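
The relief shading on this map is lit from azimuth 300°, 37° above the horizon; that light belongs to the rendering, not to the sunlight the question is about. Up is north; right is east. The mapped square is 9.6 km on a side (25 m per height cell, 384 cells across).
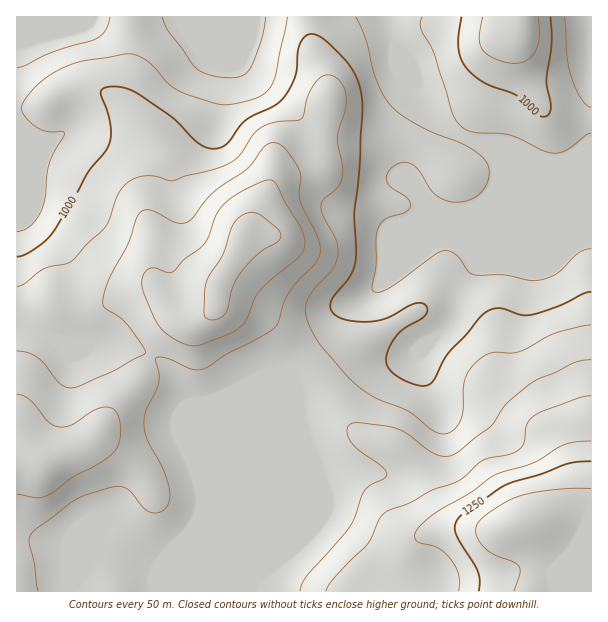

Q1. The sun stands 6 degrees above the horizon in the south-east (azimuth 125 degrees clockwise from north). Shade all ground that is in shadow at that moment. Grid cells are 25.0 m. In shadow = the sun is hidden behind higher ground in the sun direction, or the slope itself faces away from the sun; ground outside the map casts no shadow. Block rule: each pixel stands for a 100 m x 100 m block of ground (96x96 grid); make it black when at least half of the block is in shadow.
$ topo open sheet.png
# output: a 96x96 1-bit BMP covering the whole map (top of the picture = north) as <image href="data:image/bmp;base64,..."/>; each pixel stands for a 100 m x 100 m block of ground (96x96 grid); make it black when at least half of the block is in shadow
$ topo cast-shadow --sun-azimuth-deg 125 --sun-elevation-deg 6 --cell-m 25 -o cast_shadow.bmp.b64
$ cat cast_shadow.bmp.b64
<image width="96" height="96" href="data:image/bmp;base64,Qk2+BAAAAAAAAD4AAAAoAAAAYAAAAGAAAAABAAEAAAAAAIAEAAATCwAAEwsAAAIAAAAAAAAA////AAAAAAAAAAAAAAHgAAA8AAAAAAAAAAPwAAB8AAAAAAAAAAP4AAB4AAAAAAAAAAf8AADwAAAAAAAAAAf+AAAAAAAAAAAAAAP+AAAAAAAAAAAAAAP/AAAAAAAAAAAAAAH/gAAAAAAAAAAAAAD/wAAAAAAAAAAAAAB/4AAAAAAAAAAAAAA/8AB4AAAAAAAAAAAf+AH+AAAAAAAAAAAP+H//gAAAAAAAAAAH+P//4AAAAAAAAAAH8f//4AAAAAAAAAAD4///8AAAAAAAAAAAA////AAAAAAAAAAAA////wAAAAAAAAAAA////8AAAAAAAAAAB/////AAAAAAAAAAB/////wAAAAAAAAAB/////4AAAAAAAAAAf////4AAAAAAAAAAH////gAAAAAAAAAAH///+AAAAAAAAAAAH///4AAAAAAAAAAAH///AAAAAAAAAAAAH//8AAAAAAAAAAAAH//+AAAAAAAAAAAAH///AAAEAAAAAAAAD/+fgAAAAAAAAAAAD/wPAAAAAAAAAAAAB/AAAAAAAAAAAAAAA8AAAAAAAAAAAAAAAAAAAAAAAAAAAAAAAAAAAAAAAAAAAAAAAHAAAAAAAAAAAAAAAHgAAAAAAAAAAAAAAPwAAAAAAAAAAAAAAP4AAAAAAAAAAAAAAP4AAAAAAAAAAAAAAH4AwAAAAAAAAAAAAD4AwAAAAAAAAAAAAAwA4AAAAAAAAAAAAAAA4AAAAAAAAAAAAAAAYAAAAAAAAAAAAAAAAAAAAAAAAAADwAAABgAAAAAAAAAD4AAABwAAAAAAAAAD8AAABgwAAAAAAAAB8AAAABwAAAAAAAAAYAAAAD4AAAGAAAAAAAAAAD4ADAHAAAAAAAAAAD4AHAPgAAAAAAAAAD4APAPwAAAAAAAAAD8AfgPwAAAAAAAAAD8A/gP4AAAAAAAAAD+A/gP4AAAAAAAAAD/A/gf8AAAAAAAAAD/A/gf8AAAAAAAAAB/A/Af8AAAAAAAAAA/g/A/+AAAAAAAAAA/g/A//AAAAAAAAAAfg+B//AAAAAAAAAAPA+B//gAAAAAAAAAOAcB//wAAAAAAAAAAAAD//wAAAAAAAAAAAAD//4AAAAAAAAAAAAD//4AAAAAAAAAAAAB//4AAAAAAAAAAAAA//8AAAAAAAAAAAAAf/8AAAAAAAAAAAAAP/8AAAAAAAAAAAAAP/8AAAAAAAAAAAAAP/8AAAAAAAAAAAAAH/+AAAAAAAAAAAAAH/+AAAAAAAAAAAAAD//AAAAAAAAAAAAAD//gAAAAAAAAAAAAD//wAAAAAAAAAAAAD//4AAAAAAAAAAAAD//+AAAAAAABwAAAH///AAAAAAAB8AAAH///AAAAAAAD/AAAD///gAAAAAAD/wAAB///AAAAAAAD/8AAAP/+AAAAAAAD/+AAAH/4AAAAAAAD//gAAD/4AAAAAAAD//wAAD/4AAABgAAA//wAAB/8AAADwAAAD/wAAB/8AAAD4AAAAH4AAA/8AAAH8AAAABwAAAf4AAAH8AAAAAwAAAf4AAAH8AAA="/>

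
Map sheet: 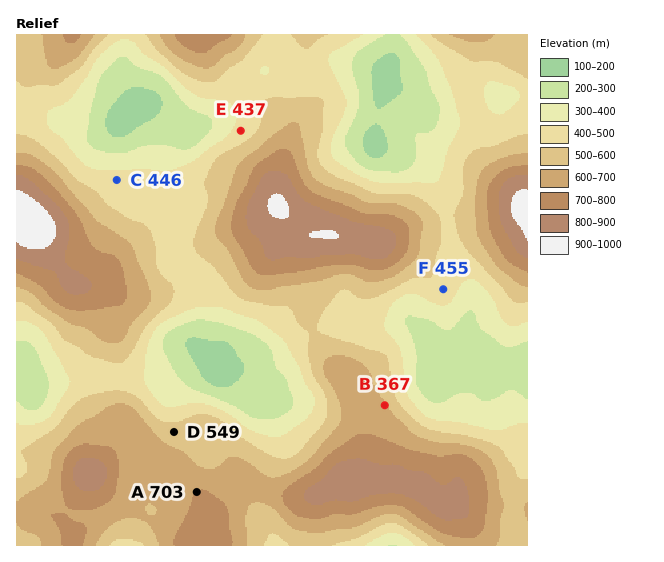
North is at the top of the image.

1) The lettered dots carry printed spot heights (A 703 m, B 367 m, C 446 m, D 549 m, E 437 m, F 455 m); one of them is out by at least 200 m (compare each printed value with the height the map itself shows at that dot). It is B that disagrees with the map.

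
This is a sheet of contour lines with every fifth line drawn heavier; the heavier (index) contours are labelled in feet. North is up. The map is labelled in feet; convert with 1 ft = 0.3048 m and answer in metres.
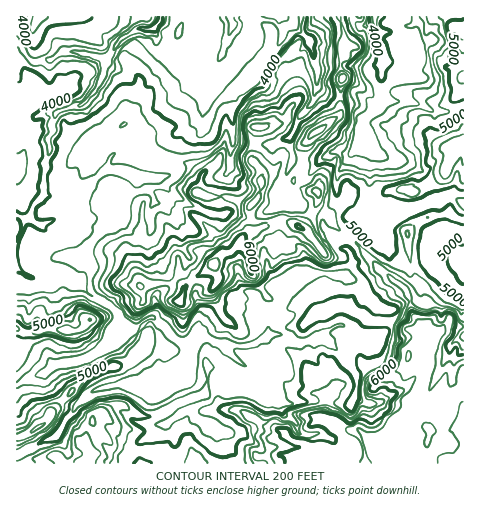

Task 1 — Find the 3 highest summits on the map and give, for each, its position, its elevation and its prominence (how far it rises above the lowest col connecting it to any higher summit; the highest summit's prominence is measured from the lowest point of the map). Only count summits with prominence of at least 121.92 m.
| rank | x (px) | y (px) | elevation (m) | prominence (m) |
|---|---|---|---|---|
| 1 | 214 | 264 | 1917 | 340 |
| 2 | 318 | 131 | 1806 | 195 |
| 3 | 38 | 427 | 1780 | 234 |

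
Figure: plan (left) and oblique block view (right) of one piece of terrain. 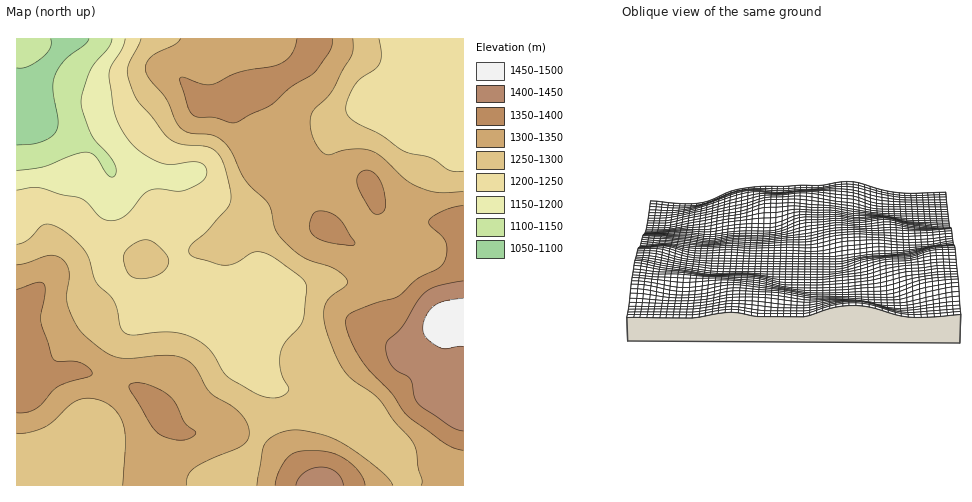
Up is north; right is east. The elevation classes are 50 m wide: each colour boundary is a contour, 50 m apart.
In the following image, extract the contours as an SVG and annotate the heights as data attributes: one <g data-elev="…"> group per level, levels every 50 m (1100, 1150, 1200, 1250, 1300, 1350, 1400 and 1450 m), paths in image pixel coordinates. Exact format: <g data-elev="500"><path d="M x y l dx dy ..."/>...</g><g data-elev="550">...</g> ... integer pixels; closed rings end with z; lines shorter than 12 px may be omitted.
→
<g data-elev="1100"><path d="M17 68l11-2 15-9 7-9 1-9"/><path d="M89 39l-4 5-21 16-9 16-2 14 5 33-3 10-6 5-9 4-23 3"/></g><g data-elev="1150"><path d="M112 39l-4 9-18 22-7 22-2 11 2 10 9 22 17 20 6 9 1 6-1 6-3 1-3-1-14-20-4-3-4-1-13 3-31 12-26 3"/></g><g data-elev="1200"><path d="M125 39l-3 10-11 18-2 8 5 36 8 19 14 18 22 14 11 3 24-3 9 2 5 6-2 9-9 6-14 6-24-2-10 2-5 4-17 20-7 4-7 2-6-1-5-3-14-15-9-5-17-3-22-6-22 2"/></g><g data-elev="1250"><path d="M134 278l10 1 10-3 9-4 5-6 1-6-2-4-7-9-8-6-7-1-7 2-9 5-5 6-1 6 3 9 3 6z"/><path d="M463 171l-12 0-20-13-27-7-23-16-25-12-8-7-2-5 0-6 8-18 7-9 15-10 4-6 1-9-2-14"/><path d="M141 39l-11 23-3 8 2 11 8 18 28 35 6 6 11 4 25 3 9 5 7 10 6 24 2 11-2 9-22 25-16 14-2 5 1 4 6 4 29 7 11-2 17-11 10 0 16 9 21 16 6 7 1 7-4 30-4 6-14 16-5 12 1 16 8 16-1 4-5 5-9 2-10-1-11-5-25-15-19-28-9-8-13-6-18-3-36 3-9-2-4-6-5-25-5-6-14-14-10-30-13-14-14-10-9-4-7 1-15 15-11 4"/></g><g data-elev="1300"><path d="M186 485l2-10 6-7 17-9 27-11 8-6 3-6 0-5-2-7-4-7-11-11-22-13-15-25-9-9-8-3-10-1-38 3-12 0-13-6-17-14-11-11-8-19-2-12 2-24-3-8-5-6-6-2-7 0-21 7-10 2"/><path d="M393 485l-5-7-9-9-37-26-20-8-27-5-17 4-12 8-4 8-5 35"/><path d="M17 433l14-1 15-5 8-6 16-16 10-5 11-2 14 4 13 11 6 15 1 18-2 39"/><path d="M463 191l-25 1-20-5-13-8-24-23-11-6-8-1-12 0-22 6-5-2-4-5-8-16 0-16 4-7 17-17 19-35 2-7 0-11"/><path d="M181 39l-6 5-18 9-8 5-4 9 3 9 18 22 10 23 5 7 9 5 24 3 7 3 6 7 18 34 24 24 6 25 9 13 18 15 32 11 13 11 0 6-17 12-5 9-1 13 5 18 9 22 8 14 7 7 25 18 16 23 19 21 3 8 2 18 4 12-1 5"/></g><g data-elev="1350"><path d="M365 485l-2-7-4-7-13-12-16-7-18-2-14 2-10 5-9 14-4 14"/><path d="M176 440l13-1 4-3 3-3-11-11-12-23-9-7-15-7-11-2-8 2 0 5 24 39 8 7z"/><path d="M17 413l9-1 8-2 7-5 16-18 11-5 20-5 4-4-3-5-8-5-8-2-16 0-4-3-12-37 4-29-1-8-8-1-19 6"/><path d="M346 245l7 0 2-2-16-25-6-4-7-3-7 0-5 2-5 12 1 5 3 5 13 7z"/><path d="M374 214l5 0 5-4 2-7-2-12-3-10-5-6-6-4-6-1-6 5-1 9 8 18z"/><path d="M463 205l-21 6-8 5-5 5 1 4 12 12 4 7 0 13-5 9-24 13-20 18-23 6-23 10-4 4-1 5 4 16 11 21 9 12 22 22 14 21 40 30 9 5 8 1"/><path d="M297 39l-2 9-4 7-6 6-8 4-38 7-29 13-9-1-20-7-1 5 10 30 7 5 17 0 20 6 33-16 24-20 24-15 15-22 2-11"/></g><g data-elev="1400"><path d="M343 485l-2-7-5-6-7-4-8-1-9 2-8 4-5 5-3 7"/><path d="M463 281l-25 5-13 6-8 10-15 25-14 14-2 7 2 10 4 8 5 5 10 5 4 4 3 17 4 7 33 22 12 5"/></g><g data-elev="1450"><path d="M463 298l-18 3-11 5-8 10-3 12 3 10 13 9 7 2 17-2"/></g>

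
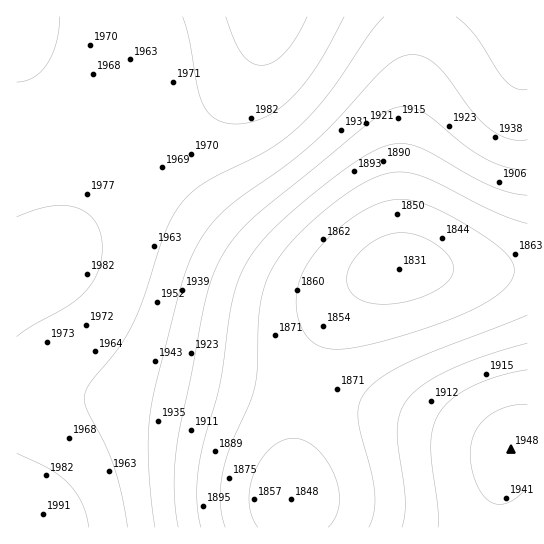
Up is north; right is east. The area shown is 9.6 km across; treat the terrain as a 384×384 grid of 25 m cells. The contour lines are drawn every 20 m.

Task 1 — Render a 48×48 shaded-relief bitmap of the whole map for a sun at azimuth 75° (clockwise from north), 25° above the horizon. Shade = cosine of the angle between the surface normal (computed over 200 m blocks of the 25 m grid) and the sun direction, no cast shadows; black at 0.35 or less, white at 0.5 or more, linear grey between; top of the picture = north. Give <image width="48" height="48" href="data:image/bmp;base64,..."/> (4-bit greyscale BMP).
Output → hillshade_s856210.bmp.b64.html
<image width="48" height="48" href="data:image/bmp;base64,Qk32BAAAAAAAAHYAAAAoAAAAMAAAADAAAAABAAQAAAAAAIAEAAATCwAAEwsAABAAAAAAAAAAAAAAABEREQAiIiIAMzMzAERERABVVVUAZmZmAHd3dwCIiIgAmZmZAKqqqgC7u7sAzMzMAN3d3QDu7u4A////AHiIiZmqq7u8y7u6qYh3ZlVVVFVVVWZ3iIiImZmqq7u8y7u6qYh3ZlVVRERVVWZ3iIiImZmqq7u7u7u6qYh2ZVVURERFVVZniIiImZmqq7u7u7uqmYd2ZVVEREREVVZniIiImZmqqru7u7uqmYd2ZVVEREREVVZneIiImZmaqru7u7qqmYd2ZVVEREREVVZneIiImZmaqqu7u7qqmId2ZVVEREREVVZneIiIiZmZqqq7u6qpmId2ZVVURERFVVZneIiIiJmZmqqqqqqpmId2ZVVVREVVVWZneIiIiImZmaqqqqqpmId2ZlVVVVVVVWZneIiIiIiZmaqqqqqpmId3ZmVVVVVVVmZ3eIiIiIiJmZqqqqqpmYh3ZmZlVVVWZmZ3eIiIiIiImZqqqqqpmYh3dmZmZmZmZmd3eIiIiIiImZqqqqqqmYiHd3ZmZmZmZnd3eIiIiIiImZqqqqqqmZiId3d2ZmZmZ3d3d4iIiIiImZqqqqqqqZmIh3d3d3d3d3d3d4iIiIiImZqqqqqqqZmIiId3d3d3d3d3d4iIiIiImZqqqqqqqpmYiIh3d3d3d3d3d4iIiIiImZqqqqqqqpmZiIiId3d3d3d3d4iIiIiImZqqqqqqqqmZmYiIh3d3d3d3d4iIiIiImZqqqqqqqqqZmYiIiHd3d3d3d4iIiIiJmZqqqqqqqqqZmZiIiHd3d2ZmZoiIiIiJmZqqqqqqqqqpmZmIiHd3ZmZmZoiIiIiJmZqqqqqqqqqpmZmIiHd2ZmZmZoiIiIiJmZqqqqqqqqqpmZmIh3dmZmZmZoiIiIiJmZmqqqqqqqqpmZmIh3dmZVVVVneIiIiJmZmaqqqqqqqZmZmIh3ZmVVVVVXd4iIiImZmZmZmaqqmZmZmId3ZlVVVVVXd4iIiIiZmZmZmZmZmZmZmId2ZVVVVVVXd3iIiIiImZmZmZmZmZmZmId2ZVVERVVXd3iIiIiIiIiJmZmZmZmZmId2ZVRERVVnd3eIiIiIiIiIiJmZmZmZmId2VVRERVVnd3eIiIiIiIiIiIiZmZmZmId2VVRERVVnd3d4iIiIh3eIiIiZmZmZmId2VURERVZnd3d4iIh3d3d3eIiJmZmZmId2VURERVZnd3d4iId3d3d3d4iJmZmZmId2VVRERVZnd3d4iId3d3d3d3iImZmZmYh2ZVREVVZnd3eIiId3d2Zmd3iImZmZmYh2ZVVFVWZnd3iIiId3dmZmZ3eImZmZmYh2ZVVVVWZ3d4iIiId3ZmZmZneImZqpmZh3ZVVVVWZ3d4iIiId3ZmZmZneImZqqmZh3ZlVVVWZ3eIiIiId3ZmZWZmd4mZqqmZiHZlVVVWZ3iIiIiId2ZlVVZmd4mZqqqZiHZmVVVWZ4iIiIiId2ZlVVVmd4mZqqqZiHdmVVVmZoiImYiId2ZVVVVmd4iZqqqZmHdmZVVmZoiJmZiId2ZVVVVWZ4iZqqqZmHdmZVVmZoiJmZiId2ZVVVVWZ4iZqqqZmHdmZlVmZoiJmYiId2ZVVVVWZ4iZmqmZiHdmZlZmZg=="/>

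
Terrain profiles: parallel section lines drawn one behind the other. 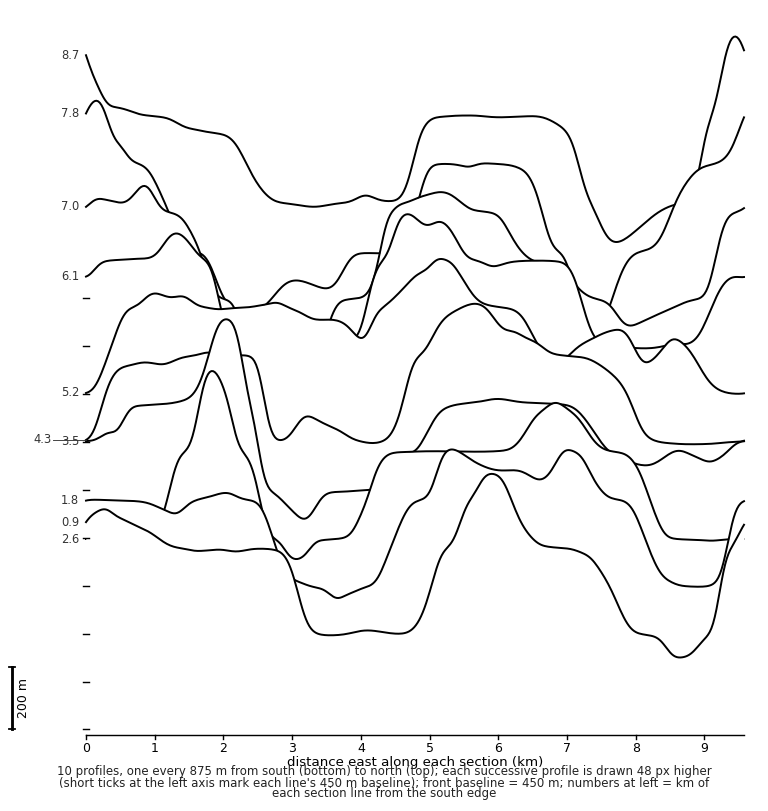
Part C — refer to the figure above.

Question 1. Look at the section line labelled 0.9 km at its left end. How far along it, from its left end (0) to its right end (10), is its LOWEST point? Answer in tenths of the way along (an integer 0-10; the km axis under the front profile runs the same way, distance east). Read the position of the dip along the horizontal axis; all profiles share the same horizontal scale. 9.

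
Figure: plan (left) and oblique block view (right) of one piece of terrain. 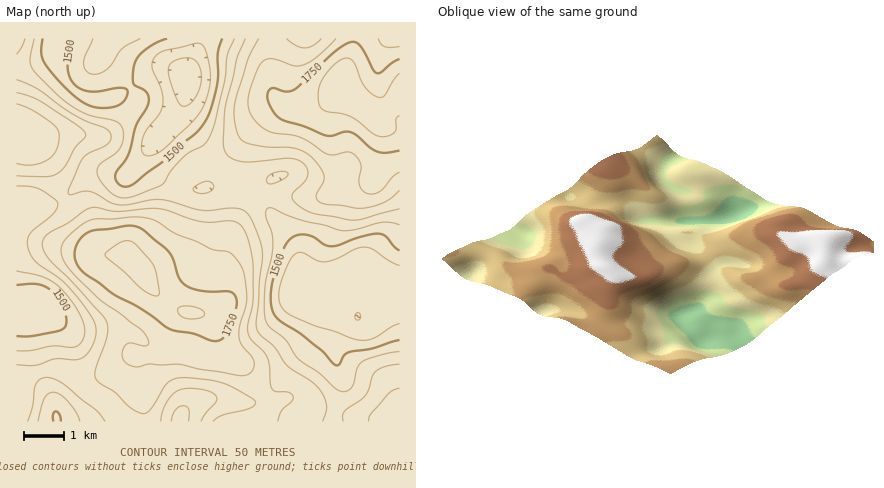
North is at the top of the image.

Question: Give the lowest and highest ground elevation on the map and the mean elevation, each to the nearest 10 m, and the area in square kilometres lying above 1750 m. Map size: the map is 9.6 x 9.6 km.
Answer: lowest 1360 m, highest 1840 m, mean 1610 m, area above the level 11.3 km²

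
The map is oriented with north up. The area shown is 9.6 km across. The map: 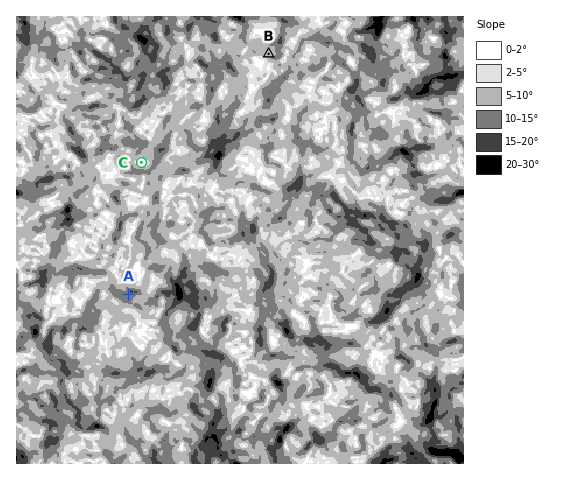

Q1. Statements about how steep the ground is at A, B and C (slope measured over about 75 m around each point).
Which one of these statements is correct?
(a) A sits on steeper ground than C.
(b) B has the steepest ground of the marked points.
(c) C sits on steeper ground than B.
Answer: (a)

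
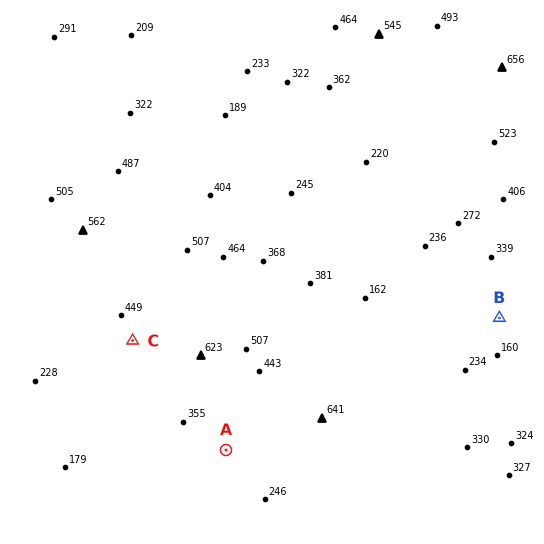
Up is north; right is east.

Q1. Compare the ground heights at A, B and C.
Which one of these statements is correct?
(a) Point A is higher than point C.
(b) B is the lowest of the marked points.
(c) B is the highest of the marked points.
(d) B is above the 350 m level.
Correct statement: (b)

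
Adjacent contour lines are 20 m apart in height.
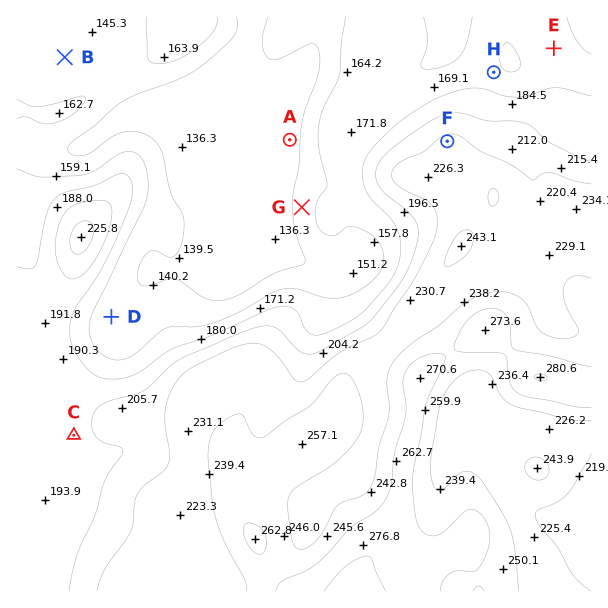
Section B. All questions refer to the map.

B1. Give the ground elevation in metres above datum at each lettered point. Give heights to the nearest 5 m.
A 135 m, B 145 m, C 195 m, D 145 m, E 165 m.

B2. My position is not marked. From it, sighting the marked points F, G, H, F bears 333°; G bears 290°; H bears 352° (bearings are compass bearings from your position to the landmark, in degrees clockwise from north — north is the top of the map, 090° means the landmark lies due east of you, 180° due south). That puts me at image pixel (523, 288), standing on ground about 235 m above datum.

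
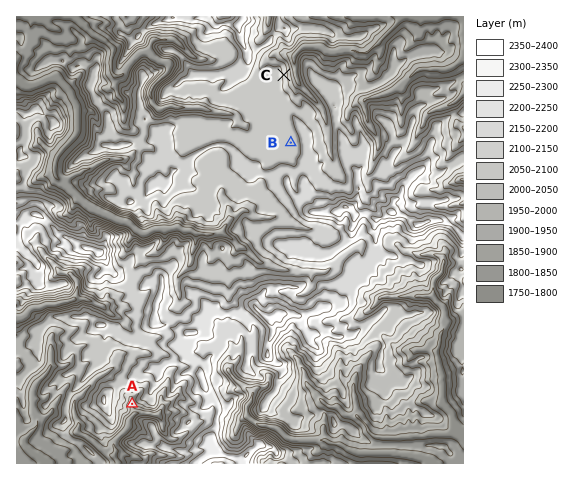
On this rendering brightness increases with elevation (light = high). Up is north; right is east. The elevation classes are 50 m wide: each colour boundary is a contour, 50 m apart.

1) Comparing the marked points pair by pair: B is above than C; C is above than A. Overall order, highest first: B C A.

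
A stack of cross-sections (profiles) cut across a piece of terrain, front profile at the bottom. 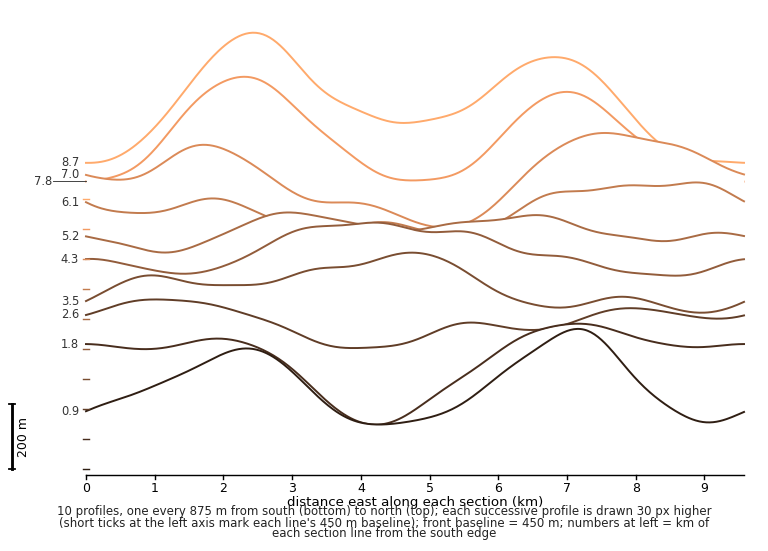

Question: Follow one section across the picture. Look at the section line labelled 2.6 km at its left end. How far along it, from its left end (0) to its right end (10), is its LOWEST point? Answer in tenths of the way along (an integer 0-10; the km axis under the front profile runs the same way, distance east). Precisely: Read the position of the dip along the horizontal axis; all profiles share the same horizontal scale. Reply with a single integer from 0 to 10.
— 4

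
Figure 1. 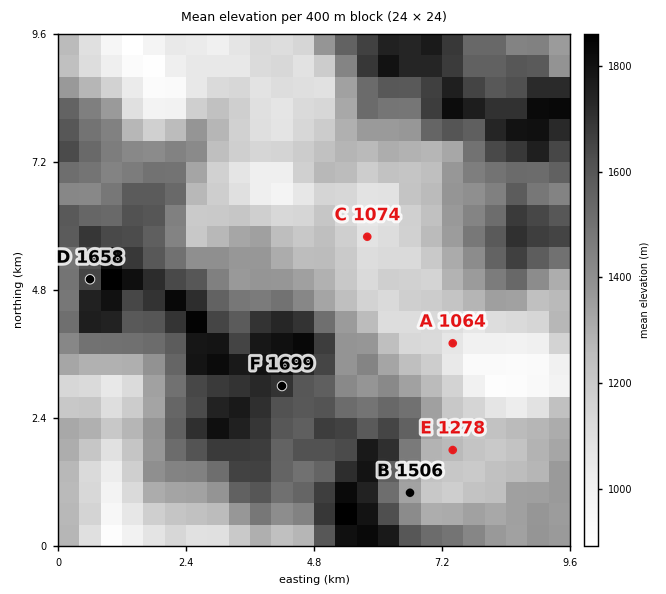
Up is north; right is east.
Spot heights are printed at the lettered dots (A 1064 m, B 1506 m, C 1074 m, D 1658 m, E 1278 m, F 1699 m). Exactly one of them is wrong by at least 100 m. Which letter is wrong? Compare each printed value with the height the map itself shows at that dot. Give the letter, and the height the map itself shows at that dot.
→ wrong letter B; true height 1331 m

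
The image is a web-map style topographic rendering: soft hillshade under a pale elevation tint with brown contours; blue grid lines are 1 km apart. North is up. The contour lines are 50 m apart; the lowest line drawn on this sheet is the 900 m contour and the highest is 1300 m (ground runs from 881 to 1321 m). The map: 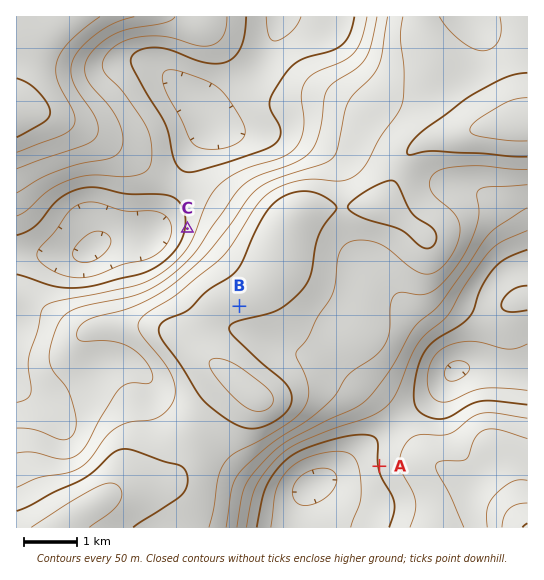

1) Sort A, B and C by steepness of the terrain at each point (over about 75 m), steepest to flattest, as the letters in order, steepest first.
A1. C A B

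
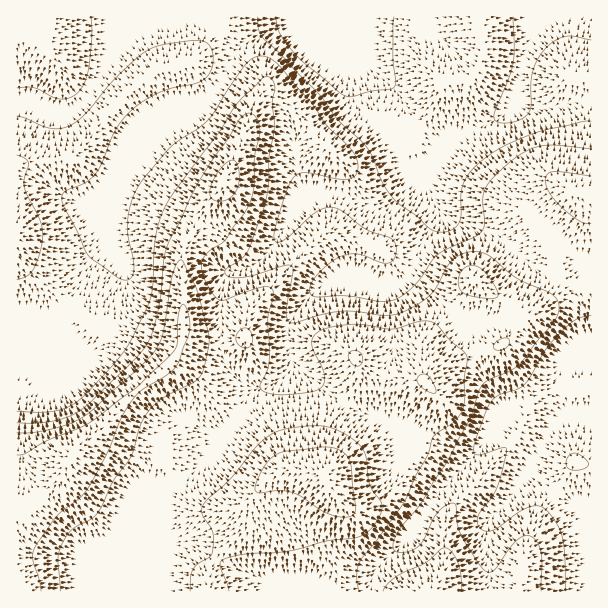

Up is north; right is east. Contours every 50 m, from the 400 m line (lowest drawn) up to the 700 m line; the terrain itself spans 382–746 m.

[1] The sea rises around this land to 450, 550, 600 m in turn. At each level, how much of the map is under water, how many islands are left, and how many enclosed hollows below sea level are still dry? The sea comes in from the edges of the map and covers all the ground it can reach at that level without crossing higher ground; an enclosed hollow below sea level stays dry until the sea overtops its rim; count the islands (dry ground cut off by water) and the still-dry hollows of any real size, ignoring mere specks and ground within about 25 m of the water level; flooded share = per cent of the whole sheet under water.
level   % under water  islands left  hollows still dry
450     13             0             0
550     55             0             0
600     67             0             0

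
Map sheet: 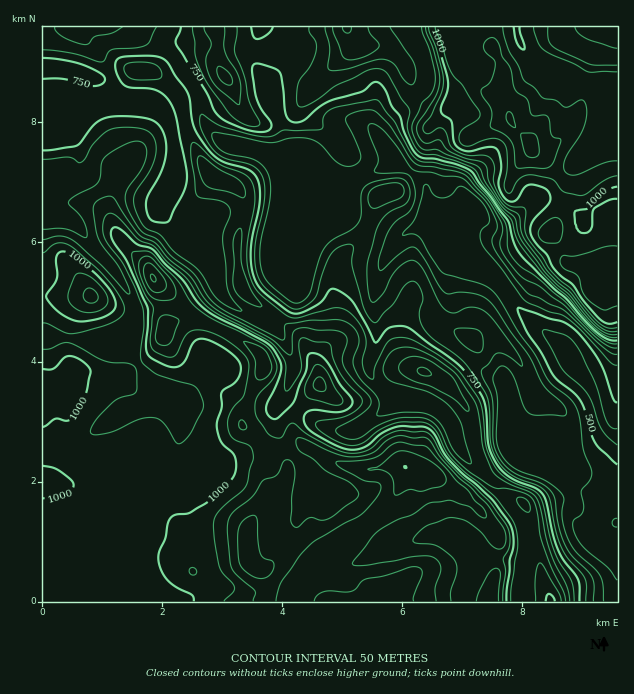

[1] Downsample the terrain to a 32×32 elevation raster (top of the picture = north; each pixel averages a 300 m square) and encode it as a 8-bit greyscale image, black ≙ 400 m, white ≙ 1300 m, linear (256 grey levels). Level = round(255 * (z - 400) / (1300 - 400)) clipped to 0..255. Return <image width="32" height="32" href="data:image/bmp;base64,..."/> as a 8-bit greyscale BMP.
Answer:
<image width="32" height="32" href="data:image/bmp;base64,Qk02CAAAAAAAADYEAAAoAAAAIAAAACAAAAABAAgAAAAAAAAEAAATCwAAEwsAAAABAAAAAAAAAAAAAAEBAQACAgIAAwMDAAQEBAAFBQUABgYGAAcHBwAICAgACQkJAAoKCgALCwsADAwMAA0NDQAODg4ADw8PABAQEAAREREAEhISABMTEwAUFBQAFRUVABYWFgAXFxcAGBgYABkZGQAaGhoAGxsbABwcHAAdHR0AHh4eAB8fHwAgICAAISEhACIiIgAjIyMAJCQkACUlJQAmJiYAJycnACgoKAApKSkAKioqACsrKwAsLCwALS0tAC4uLgAvLy8AMDAwADExMQAyMjIAMzMzADQ0NAA1NTUANjY2ADc3NwA4ODgAOTk5ADo6OgA7OzsAPDw8AD09PQA+Pj4APz8/AEBAQABBQUEAQkJCAENDQwBEREQARUVFAEZGRgBHR0cASEhIAElJSQBKSkoAS0tLAExMTABNTU0ATk5OAE9PTwBQUFAAUVFRAFJSUgBTU1MAVFRUAFVVVQBWVlYAV1dXAFhYWABZWVkAWlpaAFtbWwBcXFwAXV1dAF5eXgBfX18AYGBgAGFhYQBiYmIAY2NjAGRkZABlZWUAZmZmAGdnZwBoaGgAaWlpAGpqagBra2sAbGxsAG1tbQBubm4Ab29vAHBwcABxcXEAcnJyAHNzcwB0dHQAdXV1AHZ2dgB3d3cAeHh4AHl5eQB6enoAe3t7AHx8fAB9fX0Afn5+AH9/fwCAgIAAgYGBAIKCggCDg4MAhISEAIWFhQCGhoYAh4eHAIiIiACJiYkAioqKAIuLiwCMjIwAjY2NAI6OjgCPj48AkJCQAJGRkQCSkpIAk5OTAJSUlACVlZUAlpaWAJeXlwCYmJgAmZmZAJqamgCbm5sAnJycAJ2dnQCenp4An5+fAKCgoAChoaEAoqKiAKOjowCkpKQApaWlAKampgCnp6cAqKioAKmpqQCqqqoAq6urAKysrACtra0Arq6uAK+vrwCwsLAAsbGxALKysgCzs7MAtLS0ALW1tQC2trYAt7e3ALi4uAC5ubkAurq6ALu7uwC8vLwAvb29AL6+vgC/v78AwMDAAMHBwQDCwsIAw8PDAMTExADFxcUAxsbGAMfHxwDIyMgAycnJAMrKygDLy8sAzMzMAM3NzQDOzs4Az8/PANDQ0ADR0dEA0tLSANPT0wDU1NQA1dXVANbW1gDX19cA2NjYANnZ2QDa2toA29vbANzc3ADd3d0A3t7eAN/f3wDg4OAA4eHhAOLi4gDj4+MA5OTkAOXl5QDm5uYA5+fnAOjo6ADp6ekA6urqAOvr6wDs7OwA7e3tAO7u7gDv7+8A8PDwAPHx8QDy8vIA8/PzAPT09AD19fUA9vb2APf39wD4+PgA+fn5APr6+gD7+/sA/Pz8AP39/QD+/v4A////AJ+enp6en6KnrbK4xM3a3uLk5ebm5NrKwMq8lJ6gdEwznp6enp+gp7G3tL/S1NXd3tnb4OPl3c6/wr+WnI1nRi6enp6foKOqs7a3ydnU0dff29XR0dXUyr68u5mWd0gvJ56en6Cho6iwtLjL2NDMzdbd3NPNyMXAvcPKnI9hMiUln5+fn5+hpqyvt8nVzsjGyM/Y2tXQycXH0L2XjFItJSinpaCenZ+jpaeuu8nPysTExMrX3tvW09XInpqDSjEmJa+rpaGenZ6foKStvMnKxMPEy9Ti5+bfyJyHcVQ4LykoqqWko6GfnZ2eoKe2v8fEx9Ha3+nu58mRhFw2Ly4xKiKioZ+foKGfnZ+krbe9wMjFs6zB2tzRl397OS4uLi8kFqaknpudn56bnae6wre4t5+PiJiytqx/gnM0Li4vMBwOrayjnJqbm5qbpLm+rKytp6aVg4CDfnmJbjUyOjoxFROwsKmgnZuampukr7qvobPAt52BdXd9jIdeNDhDNSEPGa6wq6Wim5yfn6GmusKfqsKkhHWEkJiRbkk0PzsdDw8epKqkmpidr7Gkoqe9x5uhrZR7b4WPiG1UTUJFKxENFSybnJeSkZ3Fv6ytur6ghpuak4Bmc3NgUldVTDYYDRAuXJ6lp6CVmsTGwbqjhHd8gYODc1lgXlFQUVA/IhQYLnWlqrbBuJyewsS0inR8dlpTZ25fS1VYUUNEQS0hLDxrr7qqt8OvkbbYwJVveX1TPz9YYVVCTVZKNTMtIjNGb6PAw6WyrJGXycuadmh6bUI8PU9bUT5CTTsnIR8sTm2mucC+oKSOjqy2mnBmaHtpQDw8RVZSQTQ7Kh8fJ0RnmLS1uLuHhYKeqYhxZmZqem5CPDw9RE1HMyshHh8sRoGyvK+ssnl7hpmQbWFlaWlzdUk8PDw8Q05CMh8fHyZakKq0rKuydn2FjYNqYGJvdXt5UDw8PDxCWllBKCkjQpeppa61sap3dHuDh3ZjX3OHgXBNPDw8PT5DSTsxN0B4rbm0ury/t3NydYCGgmpgd3RaTkA8PD5IRzs2RVpngJKsyc/EsbC2YGJqeH5+bGJtTkBDR0RCSVBGOTtpi5e3s7fQ1Mi6rKpfX2FqbmxkZGBSX25lW1xVTEE7T3qcpbbAzdLNxMGxql9fX19fX19nXWN4dWBkb2JVT05ido+tsb/QzsK8urKqX2BhYGFkZ2ledYduXmV2eG1mYG58fqa5xs7Etq+vr6ppaGZfbXhxYWiGh2lhZm97fnhweoF7q7+/yrqsq7C7ulpWUFNcX2BhcYN4Z2lqbHeLlIqFfIG6vsPEr7C9ys/MSUZER0tRWGJzgnhmZGlueZOYjIF3lb+6wLyruszLxME="/>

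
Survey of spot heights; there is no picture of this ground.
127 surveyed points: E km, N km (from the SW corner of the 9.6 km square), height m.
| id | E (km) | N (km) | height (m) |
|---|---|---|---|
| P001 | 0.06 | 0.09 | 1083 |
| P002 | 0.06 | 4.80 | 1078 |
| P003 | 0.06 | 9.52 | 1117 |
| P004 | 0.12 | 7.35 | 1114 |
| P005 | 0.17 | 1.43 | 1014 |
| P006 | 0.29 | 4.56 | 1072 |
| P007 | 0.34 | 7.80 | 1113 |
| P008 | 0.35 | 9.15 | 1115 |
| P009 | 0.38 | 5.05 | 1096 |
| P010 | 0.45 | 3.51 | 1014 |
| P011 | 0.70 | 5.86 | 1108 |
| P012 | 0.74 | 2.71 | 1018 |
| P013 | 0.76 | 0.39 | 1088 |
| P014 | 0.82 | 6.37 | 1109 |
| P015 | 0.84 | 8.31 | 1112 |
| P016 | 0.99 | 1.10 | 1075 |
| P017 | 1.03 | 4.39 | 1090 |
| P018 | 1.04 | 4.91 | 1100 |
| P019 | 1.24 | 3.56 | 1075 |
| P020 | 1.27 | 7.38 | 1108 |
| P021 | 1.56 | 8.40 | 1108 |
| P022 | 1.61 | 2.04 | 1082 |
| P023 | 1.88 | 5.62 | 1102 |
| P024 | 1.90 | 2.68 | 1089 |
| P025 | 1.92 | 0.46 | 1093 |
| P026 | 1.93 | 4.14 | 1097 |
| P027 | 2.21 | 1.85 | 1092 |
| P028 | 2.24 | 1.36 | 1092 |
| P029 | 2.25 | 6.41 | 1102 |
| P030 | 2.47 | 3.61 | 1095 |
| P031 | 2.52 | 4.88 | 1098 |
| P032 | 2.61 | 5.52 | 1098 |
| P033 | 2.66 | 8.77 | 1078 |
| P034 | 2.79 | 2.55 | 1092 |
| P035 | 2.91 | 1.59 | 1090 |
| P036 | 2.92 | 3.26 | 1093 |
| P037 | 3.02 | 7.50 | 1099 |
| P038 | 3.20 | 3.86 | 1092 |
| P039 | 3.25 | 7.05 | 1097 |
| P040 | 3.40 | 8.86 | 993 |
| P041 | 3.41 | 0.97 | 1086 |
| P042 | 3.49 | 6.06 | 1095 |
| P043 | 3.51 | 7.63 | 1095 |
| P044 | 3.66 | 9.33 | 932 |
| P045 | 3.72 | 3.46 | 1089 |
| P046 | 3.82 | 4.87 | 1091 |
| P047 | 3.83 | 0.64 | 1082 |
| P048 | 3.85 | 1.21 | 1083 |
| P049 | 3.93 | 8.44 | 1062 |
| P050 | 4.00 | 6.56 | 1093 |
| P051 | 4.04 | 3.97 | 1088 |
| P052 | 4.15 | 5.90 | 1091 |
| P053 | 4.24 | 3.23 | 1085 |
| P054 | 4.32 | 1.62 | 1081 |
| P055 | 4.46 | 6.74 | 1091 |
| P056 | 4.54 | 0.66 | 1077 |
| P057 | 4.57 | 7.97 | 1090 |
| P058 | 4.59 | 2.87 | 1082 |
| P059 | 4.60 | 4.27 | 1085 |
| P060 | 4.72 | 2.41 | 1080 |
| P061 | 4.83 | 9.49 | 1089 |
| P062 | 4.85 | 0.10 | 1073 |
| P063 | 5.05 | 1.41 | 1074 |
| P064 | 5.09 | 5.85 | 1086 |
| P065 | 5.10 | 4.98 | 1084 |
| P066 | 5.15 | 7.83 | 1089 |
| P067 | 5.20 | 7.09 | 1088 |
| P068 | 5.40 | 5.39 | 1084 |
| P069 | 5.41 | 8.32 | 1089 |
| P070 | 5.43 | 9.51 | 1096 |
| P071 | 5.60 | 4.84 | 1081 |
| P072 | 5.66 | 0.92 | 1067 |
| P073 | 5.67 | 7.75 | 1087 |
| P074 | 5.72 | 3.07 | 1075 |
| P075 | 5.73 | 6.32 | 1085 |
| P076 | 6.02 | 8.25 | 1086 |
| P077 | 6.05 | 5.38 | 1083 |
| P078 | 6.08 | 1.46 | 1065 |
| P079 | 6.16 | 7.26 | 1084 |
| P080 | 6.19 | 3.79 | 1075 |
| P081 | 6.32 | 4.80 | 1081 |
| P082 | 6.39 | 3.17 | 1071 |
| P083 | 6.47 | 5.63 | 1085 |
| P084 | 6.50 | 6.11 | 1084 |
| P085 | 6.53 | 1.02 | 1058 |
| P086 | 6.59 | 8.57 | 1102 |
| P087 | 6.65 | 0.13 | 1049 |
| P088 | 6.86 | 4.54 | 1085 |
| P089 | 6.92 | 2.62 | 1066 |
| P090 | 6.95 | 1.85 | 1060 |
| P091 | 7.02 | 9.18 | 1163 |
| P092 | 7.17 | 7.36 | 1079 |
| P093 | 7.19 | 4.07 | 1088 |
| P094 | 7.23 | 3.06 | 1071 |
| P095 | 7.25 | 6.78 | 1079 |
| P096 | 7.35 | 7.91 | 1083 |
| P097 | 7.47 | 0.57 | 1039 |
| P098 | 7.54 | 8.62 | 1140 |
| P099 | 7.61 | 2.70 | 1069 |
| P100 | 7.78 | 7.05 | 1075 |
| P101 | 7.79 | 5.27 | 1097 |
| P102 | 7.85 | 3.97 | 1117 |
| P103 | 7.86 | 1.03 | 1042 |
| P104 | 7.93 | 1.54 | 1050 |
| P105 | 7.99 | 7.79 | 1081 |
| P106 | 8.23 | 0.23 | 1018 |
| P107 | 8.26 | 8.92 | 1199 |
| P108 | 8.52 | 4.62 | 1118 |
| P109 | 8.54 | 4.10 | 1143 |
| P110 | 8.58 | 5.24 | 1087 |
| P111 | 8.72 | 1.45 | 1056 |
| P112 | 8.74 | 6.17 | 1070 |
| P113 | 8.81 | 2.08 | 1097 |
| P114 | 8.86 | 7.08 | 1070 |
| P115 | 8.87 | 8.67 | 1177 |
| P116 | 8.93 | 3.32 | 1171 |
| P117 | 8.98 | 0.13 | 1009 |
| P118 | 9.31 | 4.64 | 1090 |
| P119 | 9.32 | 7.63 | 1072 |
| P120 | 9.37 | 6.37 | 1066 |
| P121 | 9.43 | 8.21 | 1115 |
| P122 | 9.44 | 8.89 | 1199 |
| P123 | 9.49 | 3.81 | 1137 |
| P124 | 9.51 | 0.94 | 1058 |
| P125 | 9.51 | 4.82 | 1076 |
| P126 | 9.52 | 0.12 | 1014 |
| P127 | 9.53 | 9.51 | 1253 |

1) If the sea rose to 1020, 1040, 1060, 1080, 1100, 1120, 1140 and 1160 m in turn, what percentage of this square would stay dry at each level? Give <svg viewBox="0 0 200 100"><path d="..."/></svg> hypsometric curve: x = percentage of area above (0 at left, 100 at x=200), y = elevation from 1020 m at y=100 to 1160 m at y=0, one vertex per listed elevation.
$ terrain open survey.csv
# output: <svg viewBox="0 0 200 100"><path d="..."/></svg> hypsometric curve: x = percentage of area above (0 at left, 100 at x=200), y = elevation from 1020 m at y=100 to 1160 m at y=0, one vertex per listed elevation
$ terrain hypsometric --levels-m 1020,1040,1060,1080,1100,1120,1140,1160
<svg viewBox="0 0 200 100"><path d="M193 100l-5-14-12-15-41-14-88-14-32-14-4-15-4-14"/></svg>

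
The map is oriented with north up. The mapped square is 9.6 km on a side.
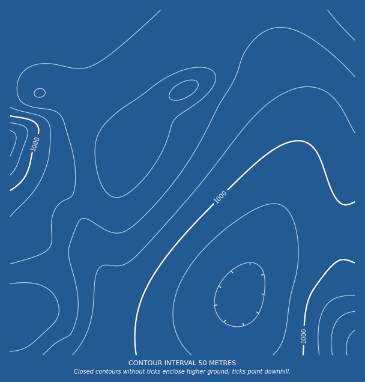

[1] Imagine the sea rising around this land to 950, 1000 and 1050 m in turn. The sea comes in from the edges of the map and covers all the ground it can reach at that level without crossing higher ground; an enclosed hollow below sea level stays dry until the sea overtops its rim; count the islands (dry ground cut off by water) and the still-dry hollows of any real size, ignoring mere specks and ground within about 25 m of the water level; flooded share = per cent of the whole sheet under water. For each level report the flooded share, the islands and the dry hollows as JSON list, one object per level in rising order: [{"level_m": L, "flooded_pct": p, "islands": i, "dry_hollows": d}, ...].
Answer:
[{"level_m": 950, "flooded_pct": 12, "islands": 0, "dry_hollows": 0}, {"level_m": 1000, "flooded_pct": 27, "islands": 0, "dry_hollows": 0}, {"level_m": 1050, "flooded_pct": 43, "islands": 0, "dry_hollows": 0}]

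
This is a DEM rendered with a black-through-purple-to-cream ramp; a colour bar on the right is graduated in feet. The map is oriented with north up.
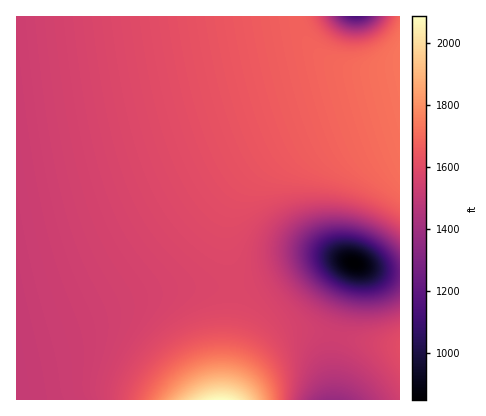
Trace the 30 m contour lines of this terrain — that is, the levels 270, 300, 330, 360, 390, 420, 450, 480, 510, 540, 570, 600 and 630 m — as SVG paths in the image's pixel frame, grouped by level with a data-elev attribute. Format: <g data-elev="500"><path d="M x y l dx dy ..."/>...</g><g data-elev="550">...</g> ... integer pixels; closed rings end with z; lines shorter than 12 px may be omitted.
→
<g data-elev="270"><path d="M354 272l-7-4-5-4 0-6 4-3 4-1 6 1 6 3 4 4 0 4-2 4z"/></g><g data-elev="300"><path d="M354 281l-14-6-8-9-2-10 2-5 4-3 10-3 12 2 11 5 7 8 2 10-4 6-8 5z"/></g><g data-elev="330"><path d="M359 288l-19-6-8-6-7-6-4-8-1-6 3-8 4-4 13-5 16 1 16 7 11 11 4 12-3 10-10 6z"/></g><g data-elev="360"><path d="M357 294l-11-3-12-6-10-7-8-8-3-10-1-8 4-8 6-6 6-3 10-2 20 2 18 9 14 12 4 8 1 8-2 6-3 6-6 5-8 3z"/><path d="M363 16l-7 2-7-2"/></g><g data-elev="390"><path d="M400 285l-10 9-14 5-16 1-18-4-16-7-13-11-8-14-2-12 4-12 9-8 14-4 16-1 16 4 16 7 13 10 9 13"/><path d="M371 16l-7 5-8 2-8-2-7-5"/></g><g data-elev="420"><path d="M324 400l8-2 9 2"/><path d="M400 298l-14 7-16 3-18-1-18-6-16-9-14-12-8-14-3-14 3-12 8-10 14-7 16-3 18 2 18 6 16 9 14 12"/><path d="M377 16l-10 9-11 2-12-3-9-8"/></g><g data-elev="450"><path d="M302 400l8-13 6-8 10-5 8-1 12 2 10 5 12 8 9 12"/><path d="M400 309l-18 7-18 2-20-3-18-6-18-11-16-15-9-15-3-16 3-14 8-12 15-9 16-4 20 0 22 5 20 9 16 11"/><path d="M382 16l-4 7-6 5-8 3-8 1-8-1-8-3-6-4-5-8"/></g><g data-elev="480"><path d="M290 400l3-30-5-28-8-20-22-30-6-18-1-24 3-10 5-10 11-12 14-9 16-6 20-2 22 2 20 5 20 8 18 11"/><path d="M400 327l-16 11-4 8 4 10 16 23"/><path d="M92 16l7 54 9 46 9 38 11 32 10 24 12 20 14 18 27 26 4 6 2 6-1 6-5 6-35 31-22 24-15 27-4 10 0 10"/><path d="M389 16l-6 10-7 6-10 5-10 1-10-1-10-4-9-7-5-10"/></g><g data-elev="510"><path d="M280 400l-1-12-3-10-4-10-8-8-8-7-10-5-12-4-12-1-24 4-24 12-18 18-15 23"/><path d="M282 16l8 41 9 39 11 36 10 22 8 10 11 8 61 36"/><path d="M397 16l-7 14-10 10-14 7-14 2-16-2-14-7-11-10-7-14"/></g><g data-elev="540"><path d="M271 400l-6-16-10-12-16-8-17-3-18 3-18 7-14 11-14 18"/></g><g data-elev="570"><path d="M261 400l-6-12-9-7-12-5-12-2-14 2-12 4-10 7-15 13"/></g><g data-elev="600"><path d="M250 400l-6-6-6-5-16-3-18 3-18 11"/></g><g data-elev="630"><path d="M233 400l-13-3-12 3"/></g>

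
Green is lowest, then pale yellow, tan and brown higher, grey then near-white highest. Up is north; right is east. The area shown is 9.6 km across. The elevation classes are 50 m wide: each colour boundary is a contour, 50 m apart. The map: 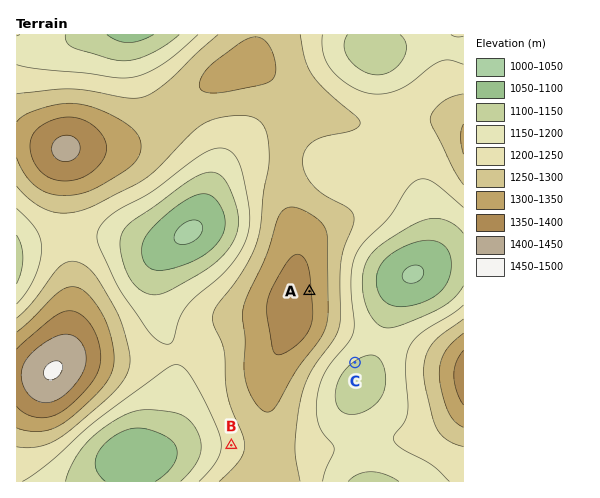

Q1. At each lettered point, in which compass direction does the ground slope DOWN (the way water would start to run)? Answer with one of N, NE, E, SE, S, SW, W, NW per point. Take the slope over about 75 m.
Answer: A E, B W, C SE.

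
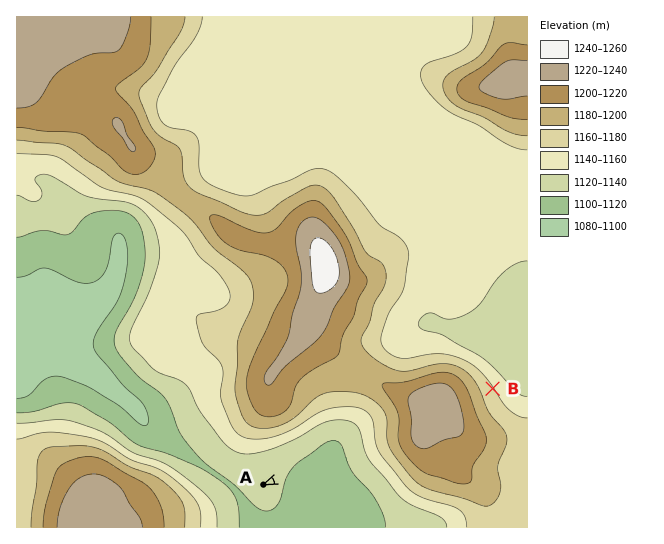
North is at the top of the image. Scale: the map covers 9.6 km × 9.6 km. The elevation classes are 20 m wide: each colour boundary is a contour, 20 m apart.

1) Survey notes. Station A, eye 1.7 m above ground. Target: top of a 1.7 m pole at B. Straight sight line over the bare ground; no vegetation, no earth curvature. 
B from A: no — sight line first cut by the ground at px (365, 442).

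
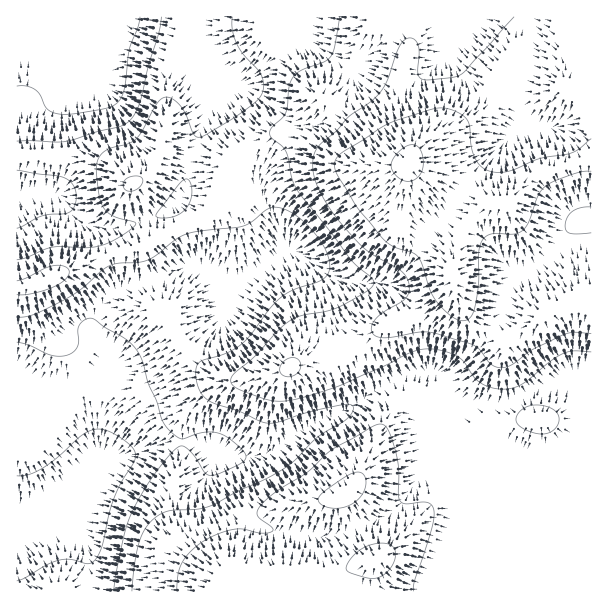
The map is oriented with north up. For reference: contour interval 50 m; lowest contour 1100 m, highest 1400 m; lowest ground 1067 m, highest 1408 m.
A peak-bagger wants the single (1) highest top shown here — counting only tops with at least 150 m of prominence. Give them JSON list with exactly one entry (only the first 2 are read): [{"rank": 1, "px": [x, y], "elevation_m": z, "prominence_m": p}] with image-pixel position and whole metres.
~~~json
[{"rank": 1, "px": [408, 162], "elevation_m": 1408, "prominence_m": 341}]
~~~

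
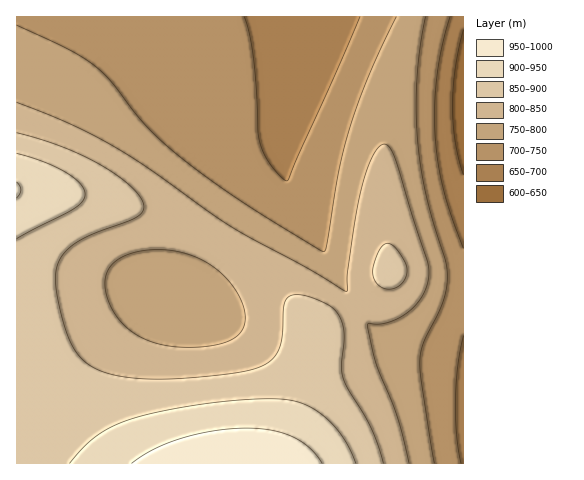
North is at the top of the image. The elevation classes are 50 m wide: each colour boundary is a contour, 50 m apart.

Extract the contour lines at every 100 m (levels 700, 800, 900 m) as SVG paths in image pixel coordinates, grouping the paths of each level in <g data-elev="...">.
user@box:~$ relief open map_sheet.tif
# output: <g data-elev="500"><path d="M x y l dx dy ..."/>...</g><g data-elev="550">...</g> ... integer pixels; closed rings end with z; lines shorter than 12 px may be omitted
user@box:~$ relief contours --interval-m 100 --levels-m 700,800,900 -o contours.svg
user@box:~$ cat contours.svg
<g data-elev="700"><path d="M461 463l-5-29-1-35 3-34 5-29"/><path d="M463 248l-12-32-8-27-5-27-3-28 0-29 2-30 5-29 8-29"/><path d="M360 17l-73 164-6-4-10-12-7-11-4-11-2-11-5-73-4-25-5-17"/></g><g data-elev="800"><path d="M409 463l-12-47-22-55-8-35 2-3 10 1 11-2 19-10 13-15 4-10 3-9-2-18-30-96-9-18-5-2-6 5-7 13-6 18-11 50-6 43 0 18-41-24-76-41-82-58-36-22-43-23-52-21"/><path d="M175 347l-19-4-17-7-13-9-11-13-8-16-2-17 4-12 9-10 13-6 17-3 18 0 17 3 16 5 14 8 12 11 10 13 7 12 3 13-1 11-6 9-9 6-15 4-19 2z"/></g><g data-elev="900"><path d="M356 463l-7-15-7-13-10-11-11-10-12-7-11-5-28-3-34 1-36 4-40 8-29 7-19 7-15 10-13 11-15 16"/><path d="M17 239l58-31 8-7 2-7-1-5-4-6-15-11-23-11-25-8"/></g>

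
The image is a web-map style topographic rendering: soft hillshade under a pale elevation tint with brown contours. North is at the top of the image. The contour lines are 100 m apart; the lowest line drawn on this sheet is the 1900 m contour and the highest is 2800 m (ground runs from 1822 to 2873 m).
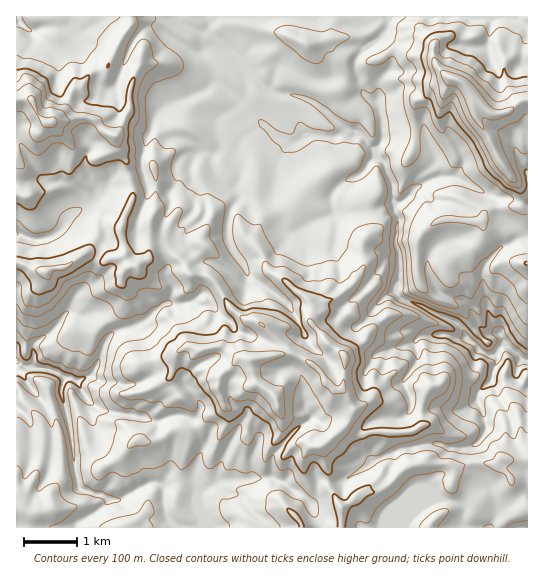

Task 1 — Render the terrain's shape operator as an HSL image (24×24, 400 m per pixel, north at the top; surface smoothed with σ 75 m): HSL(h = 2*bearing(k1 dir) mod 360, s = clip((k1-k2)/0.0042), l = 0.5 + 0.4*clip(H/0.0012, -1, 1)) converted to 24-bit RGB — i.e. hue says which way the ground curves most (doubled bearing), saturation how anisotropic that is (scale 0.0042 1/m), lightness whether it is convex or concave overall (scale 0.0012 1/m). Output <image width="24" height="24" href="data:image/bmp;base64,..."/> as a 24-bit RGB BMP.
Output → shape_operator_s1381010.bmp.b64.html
<image width="24" height="24" href="data:image/bmp;base64,Qk32BgAAAAAAADYAAAAoAAAAGAAAABgAAAABABgAAAAAAMAGAAATCwAAEwsAAAAAAAAAAAAAa6iOs2dvTaKpOZh+kZy3tX6mmnGJl11iaWaDZ2KHe6mSjll/XLZ6b9bCVTdp3bZ6WX9KWnFrYIGFyJWNeViVl39sYmKWxkptbptspb5/OZ6bqBYuWF8lPHE0rld0rJt+XF91dJWDY2yHfJeym9N8bh4sWsCRqW3T16jTTauNUnFgc2hQr5pcbo2BhFmCdKhiv6l5Q2CTawyk3sfPjHGrfph2X3hOiJldd1l8dYFccXhRZ18sRxwWs9BnnsE0IT8taJlI0ZjJrmLBUJqRk8afeVyVaaCbbGujhGtVoXhbLAOJpdCQsWqxu42jfp2VYoWSRG6Ht6BaqHBubjq7MEra5aPjw+WxTXBjQlo9QVseRH8Vz9gzcYETHE6P27TNhW+weWiZm72IKwKKnct3Y4eYsdPPo1e9rZTDq1+uxWc5K5FAJRs4tftDJqVZwll8246rMoCvpKLk5sn1b9DlqMnnLGPKq5U6n2SCynRnz9mJDAChdiSOmV0nRzsUdHsxh4wsJ1Z65K6RXSmNWEF/2vfUKSNZlIZSwtSIYlTOOplPJHtF1LMpLkAdIxZMfcKccr6w702m7vfUAD+OUhaH2WzA6GSqoYTHcsKKVxtmwueslV3MqO7o2ZGvOSdYnc2rrOOnWTCcsptYRSF78drnm8rOF2BhMKEnvsFNVVoCWRsAn10lC1M0oIi64OHrXEups0VkMZtlxXJgjXC9yaJOV1AlVqnULkXF8eS2Fk5S1JPQGH2lurx/6cPNnY/fAELabPIQCkSkls7WmI6uwHObGXxlk652b0qY3MznyM7saZfbdcGztixKmebaSR50bO2H36rowiaGGmgfGVIVTbw+uoNAMwAIAJMlzQcAs1xMInA5Z69wq3yeojRqQFskNV08Y61Pi2JOdk0wthKh1fbzmZ3Unwq8gcwwaj0tXdPl1GTDcpfaAMzsMwAFqe6NIwcs2924tWjRsMKNHUpFiU9Wf2ZGnL2JM3M/bWswT2szV9YxJbZ2nYU9LAcOi+R/w4u8T7BGRIIWD9woOgAImCQAf+nCWMU+PiF1ucmKL0WE8d/YKjRTIkc51aOgwG5paLuraDaWgKTWpuqxSS1VfCo/0fbvX6y6oHOG1Hm50pV5AwY288TXbDi+qMmdXzaddGumpLZqhsTjrY7U8tT3ZnzgcanFtNHdpFu6XMO6l2NFgr9KUihdj96edJJLWj5EfHdXdVRZ2ryZIQpl6e1iTWmOp3iZsmahM5m70ODvakQcSmEsW2xJsGprknlNSoA+r5FfYHl9pMKTajuIX3WzoLmCXk1YeWhveo2GYmuI17WwAwNm59y8lnZZWm1Pr4t6UI+SUHA1VLJibZyOVnJma4RmpXKWM1GzzMSLa2upY5ybrle6Y6+Lm255hWmLcYVvY4FoW3tblqZYTgumdcCl0q/Pl4+/kqK2k2ekpmJqvODlclafYn90WXNiX3Nr19uXkqw9TYqAeVx8oX1ycVV2goxvfW+FnIqPXoR6dYiYu5STWRuFHngmp5JqkbWHlk5DQxAY4+ISm6pOcFtLnYJofFdTRmdJeNM4y59qTWFzcpVxgWd2am2AlpKAaXt/hn2PsI2iTIpWWbhahhOHq8J7N3M2bFowdSVc0a+CmPb/rzhSY4lJm8FqOjmh0KB2JMfCtMN0nGChdXhadIRrbW2AkI9+cnx9c3x4fJF8qpGsPzuKREef1Lq1Uj5xrHdVRipO2PvQah5ge0ae5L3JRs2FIyte1fbYbzeAO2Z4mWd+g6Kjcml/fIV9gHRzhHp0cH9mg5ZjbF09u5dSNU1os6FrjiliZSJef8x71N4zPWldT8qSm+rbum/japLXiUCH78i4KjNOfYFqkm1xcYR9f3F2hX51gYyNdYaOgUpQe6ucdKOtT0Jy0Wtu0iNjGSpX3PPYqKnyvIDh1tT0LSJuxkBdjJBPJUxM7cmgMzZHZ3pfZYhpiGx8c4WPkXtyiWRmi1x+gZyknKuEbUNVSFlvVkq1zHbSid/30/jgHBxEk825uLQ4dSxSTJJbt1erXLbO5HV0ZWq7j7bDam6Yd4STgmmBkHt2e2RziWhaX41knZVZun+8P26BNT9spPC7uunZn1FieCxKRWAuZpVhjWdtb3dmWm5j3aqbGqh8c3q2gEtYf2Fzemlmf3FqgmdnlFySudvYdnOtfXCbQn9cdE2jUG6k8fvQSEIegFczTquSdmGSkiZ5hKxudXOHcIR6VYNb48prbzpKao6Qhm+GgHGPfIeWaHybb7uKgnpThmJfkXKFj32ZQ19uWLhNYJQf1CkqtURMh4pGf1po"/>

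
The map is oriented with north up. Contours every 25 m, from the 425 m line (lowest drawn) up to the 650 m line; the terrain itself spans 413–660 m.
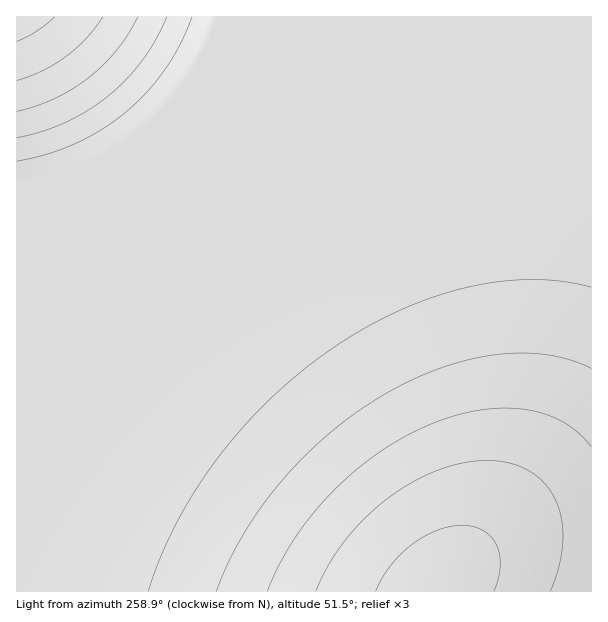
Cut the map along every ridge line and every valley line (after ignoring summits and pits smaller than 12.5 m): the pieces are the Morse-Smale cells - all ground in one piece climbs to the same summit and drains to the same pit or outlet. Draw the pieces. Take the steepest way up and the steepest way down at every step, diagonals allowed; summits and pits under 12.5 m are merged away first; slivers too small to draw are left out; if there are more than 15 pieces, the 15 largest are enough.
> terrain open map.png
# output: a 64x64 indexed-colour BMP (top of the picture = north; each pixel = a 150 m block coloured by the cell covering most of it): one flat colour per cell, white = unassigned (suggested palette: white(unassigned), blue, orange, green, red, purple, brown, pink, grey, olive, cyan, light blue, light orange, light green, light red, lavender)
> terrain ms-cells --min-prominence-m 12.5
<image width="64" height="64" href="data:image/bmp;base64,Qk12CAAAAAAAAHYAAAAoAAAAQAAAAEAAAAABAAQAAAAAAAAIAAATCwAAEwsAABAAAAAAAAAA////ALR3HwAOf/8ALKAsACgn1gC9Z5QAS1aMAMJ34wB/f38AIr28AM++FwDox64AeLv/AIrfmACWmP8A1bDFABEREREREREREREREREREREREREREREREzMzMzMzMzMzERERERERERERERERERERERERERERERERMzMzMzMzMzMRERERERERERERERERERERERERERERERETMzMzMzMzMxEREREREREREREREREREREREREREREREREzMzMzMzMzEREREREREREREREREREREREREREREREREREzMzMzMzMREREREREREREREREREREREREREREREREREREzMzMzMxEREREREREREREREREREREREREREREREREREREzMzMzEREREREREREREREREREREREREREREREREREREREREzMRERERERERERERERERERERERERERERERERERERERERERERERERERERERERERERERERERERERERERERERERERERERERERERERERERERERERERERERERERERERERERERERERERERERERERERERERERERERERERERERERERERERERERERERERERERERERERERERERERERERERERERERERERERERERERERERERERERERERERERERERERERERERERERERERERERERERERERERERERERERERERERERERERERERERERERERERERERERERERERERERERERERERERERERERERERERERERERERERERERERERERERERERERERERERERERERERERERERERERERERERERERERERERERERERERERERERERERERERERERERERERERERERERERERERERERERERERERERERERERERERERERERERERERERERERERERERERERERERERERERERERERERERERERERERERERERERERERERERERERERERERERERERERERERERERERERERERERERERERERERERERERERERERERERERERERERERERERERERERERERERERERERERERERERERERERERERERERERERERERERERERERERERERERERERERERERERERERERERERERERERERERERERERERERERERERERERERERERERERERERERERERERERERERERERERERERERERERERERERERERERERERERERERERERERERERERERERERERERERERERERERERERERERERERERERERERERERERERERERERERERERERERERERERERERERERERERERERERERERERERERERERERERERERERERERERERERERERERERERERERERERERERERERERERERERERERERERERERERERERERERERERERERERERERERERERERERERERERERERERERERERERERERERERERERERERERERERERERERERERERERERERERERERERERERERERERERERERERERERERERERERERERERERERERERERERERERERERERERERERERERERERERERERERERERERERERERERERERERERERERERERERERERERERERERERERERERERERERERERERERERERERERERERERERERERERERERERERERERERERERERERERERERERERERERERERERERERERERERERERERERERERERERERERERERERERERERERERERERERERERERERERERERERERERERERERERERERERERERERERERERERERERERERERERERERERERERERERERERERERERERERERERERERERERERERERERERERERERERERERERERERERERERERERERERERERERERERERERERERERERERERERERERERERERERERERERERERERERERERERERERERERERERERERERERESIRERERERERERERERERERERERERERERERERERERERERIiIhEREREREREREREREREREREREREREREREREREREREiIiIiERERERERERERERERERERERERERERERERERERESIiIiIiERERERERERERERERERERERERERERERERERERIiIiIiIhEREREREREREREREREREREREREREREREREREiIiIiIiIhERERERERERERERERERERERERERERERERESIiIiIiIiIRERERERERERERERERERERERERERERERERIiIiIiIiIiEREREREREREREREREREREREREREREREREiIiIiIiIiIhERERERERERERERERERERERERERERERESIiIiIiIiIiIRERERERERERERERERERERERERERERERIiIiIiIiIiIiEREREREREREREREREREREREREREREREiIiIiIiIiIiIhERERERERERERERERERERERERERERESIiIiIiIiIiIiERERERERERERERERERERERERERERERIiIiIiIiIiIiIhEREREREREREREREREREREREREREREiIiIiIiIiIiIiIRERERERERERERERERERERERERERESIiIiIiIiIiIiIhERERERERERERERERERERERERERERIiIiIiIiIiIiIiIREREREREREREREREREREREREREREiIiIiIiIiIiIiIhERERERERERERERERERERERERERESIiIiIiIiIiIiIiERERERERERERERERERERERERERER"/>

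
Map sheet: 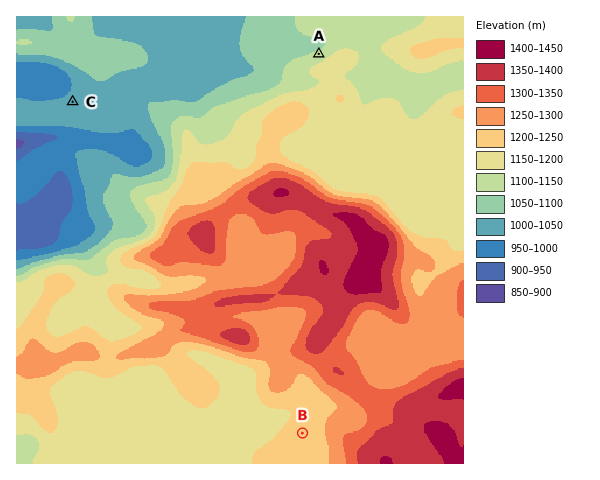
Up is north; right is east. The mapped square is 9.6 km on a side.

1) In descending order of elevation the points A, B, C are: B A C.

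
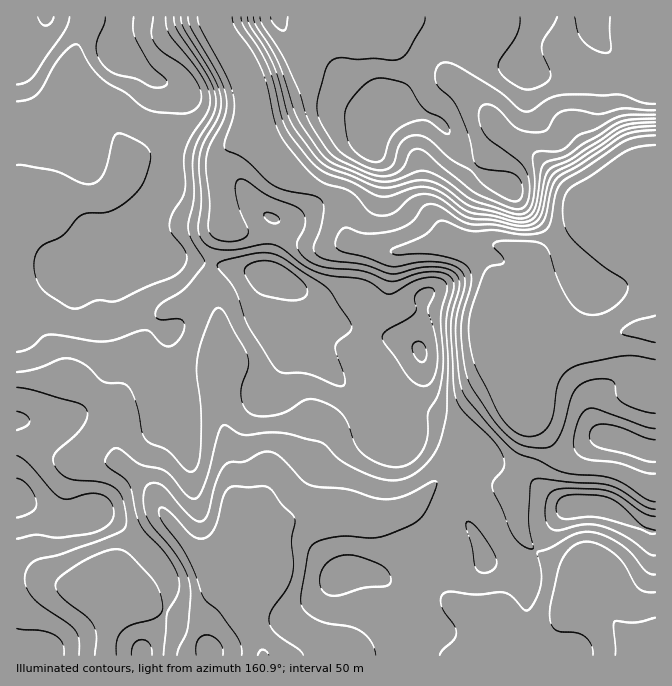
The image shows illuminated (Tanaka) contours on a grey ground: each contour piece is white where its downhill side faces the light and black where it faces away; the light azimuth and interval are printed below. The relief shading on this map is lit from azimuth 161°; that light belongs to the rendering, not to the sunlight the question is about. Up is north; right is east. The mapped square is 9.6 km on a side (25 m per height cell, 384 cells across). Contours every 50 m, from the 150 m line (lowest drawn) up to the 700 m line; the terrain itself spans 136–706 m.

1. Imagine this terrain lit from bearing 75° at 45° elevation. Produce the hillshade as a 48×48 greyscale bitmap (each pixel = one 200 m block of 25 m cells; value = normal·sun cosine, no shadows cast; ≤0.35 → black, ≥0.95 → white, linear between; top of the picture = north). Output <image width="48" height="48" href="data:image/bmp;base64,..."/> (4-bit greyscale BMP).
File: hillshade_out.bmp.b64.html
<image width="48" height="48" href="data:image/bmp;base64,Qk32BAAAAAAAAHYAAAAoAAAAMAAAADAAAAABAAQAAAAAAIAEAAATCwAAEwsAABAAAAAAAAAAAAAAABEREQAiIiIAMzMzAERERABVVVUAZmZmAHd3dwCIiIgAmZmZAKqqqgC7u7sAzMzMAN3d3QDu7u4A////AJmrzKdqzKibzJd4iId3iaqpmZmZmbu6mZmry6h5u6mrynd4iIh3iaqqmZmaqqupmaq7u6mZqrq7uXeIiIh4maqqmZiruqqpmau7upmZmru7qXd3eIiImqupmYiruqmYibu6mZmZic3KmYdmeJmZmqqYiIiry5mHd7uqmZmYit25mZhVZ5mZqqmIiIisy5mGZqqpmZmHi+2pmZhkZ5qqqqmHiaq7y6h1VZmZmZh3rduZmZhleJqqqpmHirqqupdkRZiImZiK3bmZmZhmiZqpmZiHmrqYmYZEVpiIiJq923ermZh3iZmZmYiIq7l2eHVFiZmZibzeyFe7qYd4iJmZmYeJq6l1V3eKzKu6ib3tplnMqHd4iIiImYeJqql1WJrN3bzKmrzbhWrLmId4iIh4iZiJqpmHiarNy8zLqqupdWrLmYd4iId3iamJmZmauqqqh7u6qqqHdnvLmZh4iHZnirqYmru7qYiGZqqqqql3d4vKmYh4h3Z4mruom9y5hmZ3iZqqqqh3eJvKiIiIiGaJmrypveyoZVeau6qqqql3eKy5d4iJmGeZmru73tuXVWiru6qqqql3eKy5d4mZh3iqmavN3sqHVXq7qqqpmZh3iau4Z4mZh4mpmJzu3bmHZoqqmZmZmYiIibupd4mYeJqpd53+3KmXZ4mqmZmZiIiIiaupd3iIiaqYZp3/26mYeImZqpmZiImYiaupdmeJqqqXZq7/2pmZmJmZqqqYiImYiauoZWiaqZmHeL7/ypmZmZmZqpmIiJmZmauoZomZmZqYib7/ypmZmIiZmZiIiZmqmauoZomZmqqpiK3+ypmZh3iZmYiImZmqqaqnZoiJq6qpiJzu2pmZdXmqmYiImZmZmaqXVniby6q6h5zv25mYVYqqqYeImZmZmaqXZ4rNy6rLl4rv2pqXV6uqmYiIiZmZmruoiJzdy6u7qJq8uqqXabupmYiIiZmZqs3KmJvdy7qqqqq6mZmGiqqZmZmYiZmaq83ah4m7y6mImaqXd2RYq6mZmZmYiZiZq83Kdnm8y5h4mqlTQxJ826mZmZmZmZmJqs3ZZpq7u5d4mqYRIRW+65mZmZmZmZmIms7Zebu6qYVWiXMBM1rv65mZmZmYiZmYic7Zi7qZhkIleGMjV5z/ypmZmYiIiamYid7Zm6mWMhAnqnVGmaztqZqpmYiImqqYic7aqplyASNqynVpu7u5iaqqmYiJqqmYib3bqZhBEkabuWWLy6qImqmZh4iZqqmIiKzMqZURJGeKqXesypeJqpmXVImamZh3iJveyYMCRneJqpq8uXaKqYiGQ5qpmYdniJvvyXITV4iJq7u7qGaKmIiHVZq6mGZnia3/yWAVZ4iJq7uqhleJmZmHeKu6hlZ5qs7+qEAmeImZqqqYdniaqpiImaq6dUeru9/8lxBIiJmZmZmHeIiruYiJmZq6hWm8zO/ahABpmZmZmIiImYiqqHiaqYmrl3m8ze65YAOJmZmZmIiJmYiamImqmYibuHm8zv2oMAaqmZiJmIiZmYeJmImqmQ=="/>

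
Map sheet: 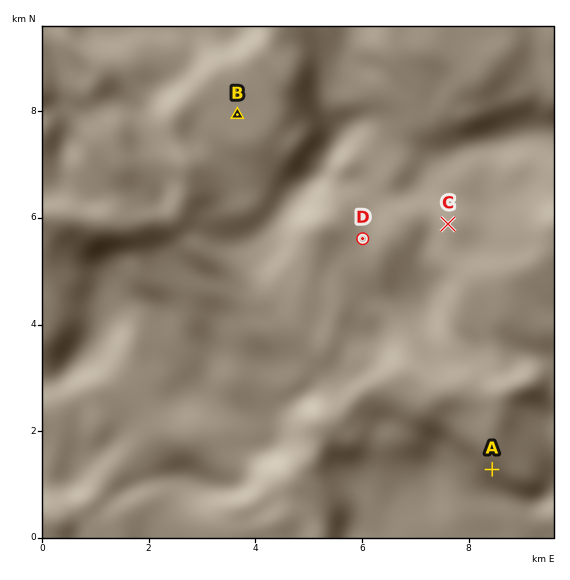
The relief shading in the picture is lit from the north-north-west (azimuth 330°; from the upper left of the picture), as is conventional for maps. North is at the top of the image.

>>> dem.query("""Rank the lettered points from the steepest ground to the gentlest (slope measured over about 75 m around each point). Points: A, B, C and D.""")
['A', 'D', 'C', 'B']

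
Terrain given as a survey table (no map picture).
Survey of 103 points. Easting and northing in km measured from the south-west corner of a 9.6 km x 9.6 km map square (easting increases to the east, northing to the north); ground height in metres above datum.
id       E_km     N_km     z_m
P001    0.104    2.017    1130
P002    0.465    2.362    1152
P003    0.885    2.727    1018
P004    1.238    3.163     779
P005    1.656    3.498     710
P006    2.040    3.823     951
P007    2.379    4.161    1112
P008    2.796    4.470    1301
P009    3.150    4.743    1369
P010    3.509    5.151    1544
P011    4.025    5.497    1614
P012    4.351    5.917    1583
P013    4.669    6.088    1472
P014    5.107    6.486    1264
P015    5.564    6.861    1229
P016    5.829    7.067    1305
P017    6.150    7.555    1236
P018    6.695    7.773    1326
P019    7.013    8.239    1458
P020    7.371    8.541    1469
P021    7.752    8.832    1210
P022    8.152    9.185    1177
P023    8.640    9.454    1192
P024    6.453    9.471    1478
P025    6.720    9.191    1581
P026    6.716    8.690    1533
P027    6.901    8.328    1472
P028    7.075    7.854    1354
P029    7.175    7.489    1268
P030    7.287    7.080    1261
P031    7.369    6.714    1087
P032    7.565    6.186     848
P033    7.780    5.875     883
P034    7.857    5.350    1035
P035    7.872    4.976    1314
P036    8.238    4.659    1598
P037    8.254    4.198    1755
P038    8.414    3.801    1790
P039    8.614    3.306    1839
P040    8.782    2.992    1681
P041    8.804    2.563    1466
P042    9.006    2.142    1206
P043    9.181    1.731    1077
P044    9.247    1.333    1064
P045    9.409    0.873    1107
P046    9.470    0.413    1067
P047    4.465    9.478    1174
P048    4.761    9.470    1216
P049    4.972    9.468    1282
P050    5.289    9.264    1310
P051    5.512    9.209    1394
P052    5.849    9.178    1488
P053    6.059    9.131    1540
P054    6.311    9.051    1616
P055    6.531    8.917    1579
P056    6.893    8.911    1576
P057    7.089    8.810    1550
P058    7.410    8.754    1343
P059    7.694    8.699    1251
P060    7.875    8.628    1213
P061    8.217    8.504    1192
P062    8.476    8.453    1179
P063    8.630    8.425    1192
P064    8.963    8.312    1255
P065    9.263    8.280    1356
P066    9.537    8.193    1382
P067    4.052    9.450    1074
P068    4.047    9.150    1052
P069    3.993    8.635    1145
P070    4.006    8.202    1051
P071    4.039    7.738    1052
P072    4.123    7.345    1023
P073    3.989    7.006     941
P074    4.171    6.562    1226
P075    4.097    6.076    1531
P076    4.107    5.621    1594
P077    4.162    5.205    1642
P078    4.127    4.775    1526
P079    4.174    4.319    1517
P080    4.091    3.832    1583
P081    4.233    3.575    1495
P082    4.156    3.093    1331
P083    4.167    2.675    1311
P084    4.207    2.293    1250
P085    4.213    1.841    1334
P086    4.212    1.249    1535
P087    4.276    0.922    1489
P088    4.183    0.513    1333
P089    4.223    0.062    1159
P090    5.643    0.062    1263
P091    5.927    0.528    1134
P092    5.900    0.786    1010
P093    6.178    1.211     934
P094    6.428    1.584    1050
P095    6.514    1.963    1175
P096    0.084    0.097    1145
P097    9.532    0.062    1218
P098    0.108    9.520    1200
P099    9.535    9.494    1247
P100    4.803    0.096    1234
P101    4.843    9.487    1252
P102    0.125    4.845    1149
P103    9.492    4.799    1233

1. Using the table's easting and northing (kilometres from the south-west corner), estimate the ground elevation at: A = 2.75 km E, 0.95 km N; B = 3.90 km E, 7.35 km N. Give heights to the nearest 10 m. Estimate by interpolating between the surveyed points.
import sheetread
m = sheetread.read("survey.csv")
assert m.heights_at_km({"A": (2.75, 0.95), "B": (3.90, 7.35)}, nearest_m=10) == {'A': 1320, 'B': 1020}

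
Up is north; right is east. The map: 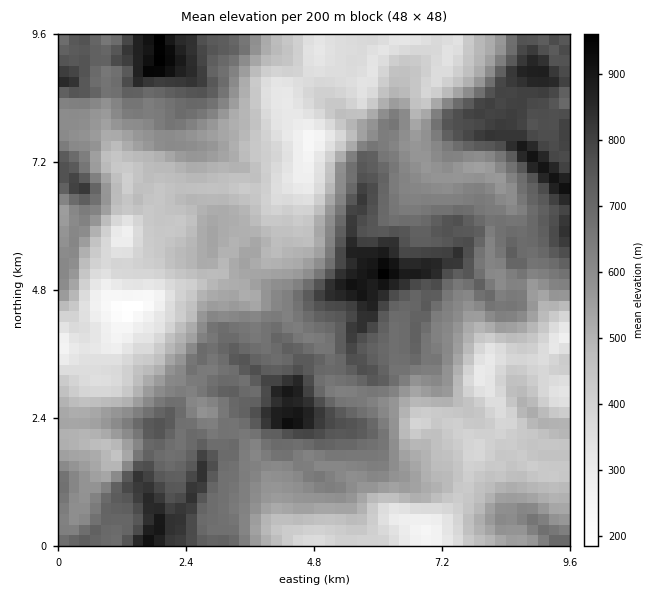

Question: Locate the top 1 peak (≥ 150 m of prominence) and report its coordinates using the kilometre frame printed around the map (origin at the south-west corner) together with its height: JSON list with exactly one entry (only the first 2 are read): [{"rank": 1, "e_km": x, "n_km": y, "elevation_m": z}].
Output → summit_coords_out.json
[{"rank": 1, "e_km": 6.14, "n_km": 5.14, "elevation_m": 974}]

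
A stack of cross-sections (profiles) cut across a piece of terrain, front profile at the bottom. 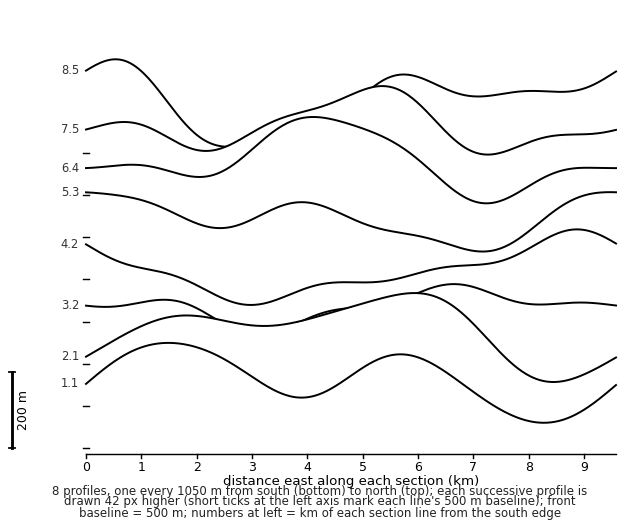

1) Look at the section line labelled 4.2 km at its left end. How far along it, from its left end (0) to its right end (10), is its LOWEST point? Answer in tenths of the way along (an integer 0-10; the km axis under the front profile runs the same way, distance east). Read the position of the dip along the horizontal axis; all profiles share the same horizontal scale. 3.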